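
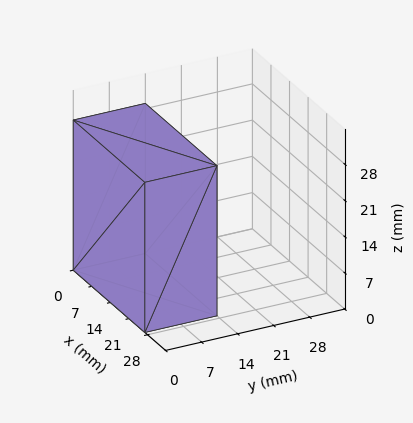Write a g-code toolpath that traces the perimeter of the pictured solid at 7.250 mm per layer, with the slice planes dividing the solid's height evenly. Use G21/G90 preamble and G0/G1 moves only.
Reading the render: the shape is a rectangular box, roughly 27 × 14 mm footprint and 29 mm tall (dimensions read to the nearest mm from the axis ticks). For the g-code, the solid's height is divided into equal slices at the stated Δz and each level perimeter traced with G1 moves after a G0 lift.

; perimeter-only toolpath
G21 ; units = mm
G90 ; absolute positioning
G28 ; home
; layer 1
G0 Z7.250
G0 X0.000 Y0.000
G1 X27.000 Y0.000
G1 X27.000 Y14.000
G1 X0.000 Y14.000
G1 X0.000 Y0.000
; layer 2
G0 Z14.500
G0 X0.000 Y0.000
G1 X27.000 Y0.000
G1 X27.000 Y14.000
G1 X0.000 Y14.000
G1 X0.000 Y0.000
; layer 3
G0 Z21.750
G0 X0.000 Y0.000
G1 X27.000 Y0.000
G1 X27.000 Y14.000
G1 X0.000 Y14.000
G1 X0.000 Y0.000
; layer 4
G0 Z29.000
G0 X0.000 Y0.000
G1 X27.000 Y0.000
G1 X27.000 Y14.000
G1 X0.000 Y14.000
G1 X0.000 Y0.000
M2 ; end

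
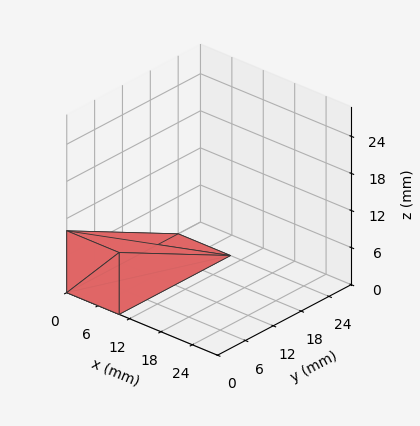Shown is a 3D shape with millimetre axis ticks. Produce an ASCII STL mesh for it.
Reading the render: the shape is a wedge (ramp): 10 × 24 mm base, rising to 10 mm along the y=0 edge and sloping linearly to z=0 at y=24 (dimensions read to the nearest mm from the axis ticks). For the STL, each face is triangulated and given an outward normal.

solid part
  facet normal 0.0000 0.0000 -1.0000
    outer loop
      vertex 10.000 24.000 0.000
      vertex 10.000 0.000 0.000
      vertex 0.000 0.000 0.000
    endloop
  endfacet
  facet normal 0.0000 0.0000 -1.0000
    outer loop
      vertex 0.000 24.000 0.000
      vertex 10.000 24.000 0.000
      vertex 0.000 0.000 0.000
    endloop
  endfacet
  facet normal 0.0000 -1.0000 0.0000
    outer loop
      vertex 0.000 0.000 0.000
      vertex 10.000 0.000 0.000
      vertex 10.000 0.000 10.000
    endloop
  endfacet
  facet normal 0.0000 -1.0000 0.0000
    outer loop
      vertex 0.000 0.000 0.000
      vertex 10.000 0.000 10.000
      vertex 0.000 0.000 10.000
    endloop
  endfacet
  facet normal 0.0000 0.3846 0.9231
    outer loop
      vertex 0.000 0.000 10.000
      vertex 10.000 0.000 10.000
      vertex 10.000 24.000 0.000
    endloop
  endfacet
  facet normal 0.0000 0.3846 0.9231
    outer loop
      vertex 0.000 0.000 10.000
      vertex 10.000 24.000 0.000
      vertex 0.000 24.000 0.000
    endloop
  endfacet
  facet normal -1.0000 0.0000 0.0000
    outer loop
      vertex 0.000 0.000 10.000
      vertex 0.000 24.000 0.000
      vertex 0.000 0.000 0.000
    endloop
  endfacet
  facet normal 1.0000 0.0000 0.0000
    outer loop
      vertex 10.000 0.000 0.000
      vertex 10.000 24.000 0.000
      vertex 10.000 0.000 10.000
    endloop
  endfacet
endsolid part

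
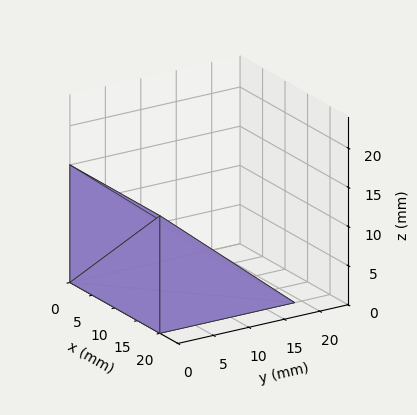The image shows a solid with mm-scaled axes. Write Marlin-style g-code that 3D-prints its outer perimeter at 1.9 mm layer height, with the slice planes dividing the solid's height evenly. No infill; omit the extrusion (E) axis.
Reading the render: the shape is a wedge (ramp): 20 × 19 mm base, rising to 15 mm along the y=0 edge and sloping linearly to z=0 at y=19 (dimensions read to the nearest mm from the axis ticks). For the g-code, the solid's height is divided into equal slices at the stated Δz and each level perimeter traced with G1 moves after a G0 lift.

; perimeter-only toolpath
G21 ; units = mm
G90 ; absolute positioning
G28 ; home
; layer 1
G0 Z1.9
G0 X0.0 Y0.0
G1 X20.0 Y0.0
G1 X20.0 Y16.6
G1 X0.0 Y16.6
G1 X0.0 Y0.0
; layer 2
G0 Z3.8
G0 X0.0 Y0.0
G1 X20.0 Y0.0
G1 X20.0 Y14.2
G1 X0.0 Y14.2
G1 X0.0 Y0.0
; layer 3
G0 Z5.6
G0 X0.0 Y0.0
G1 X20.0 Y0.0
G1 X20.0 Y11.9
G1 X0.0 Y11.9
G1 X0.0 Y0.0
; layer 4
G0 Z7.5
G0 X0.0 Y0.0
G1 X20.0 Y0.0
G1 X20.0 Y9.5
G1 X0.0 Y9.5
G1 X0.0 Y0.0
; layer 5
G0 Z9.4
G0 X0.0 Y0.0
G1 X20.0 Y0.0
G1 X20.0 Y7.1
G1 X0.0 Y7.1
G1 X0.0 Y0.0
; layer 6
G0 Z11.2
G0 X0.0 Y0.0
G1 X20.0 Y0.0
G1 X20.0 Y4.8
G1 X0.0 Y4.8
G1 X0.0 Y0.0
; layer 7
G0 Z13.1
G0 X0.0 Y0.0
G1 X20.0 Y0.0
G1 X20.0 Y2.4
G1 X0.0 Y2.4
G1 X0.0 Y0.0
M2 ; end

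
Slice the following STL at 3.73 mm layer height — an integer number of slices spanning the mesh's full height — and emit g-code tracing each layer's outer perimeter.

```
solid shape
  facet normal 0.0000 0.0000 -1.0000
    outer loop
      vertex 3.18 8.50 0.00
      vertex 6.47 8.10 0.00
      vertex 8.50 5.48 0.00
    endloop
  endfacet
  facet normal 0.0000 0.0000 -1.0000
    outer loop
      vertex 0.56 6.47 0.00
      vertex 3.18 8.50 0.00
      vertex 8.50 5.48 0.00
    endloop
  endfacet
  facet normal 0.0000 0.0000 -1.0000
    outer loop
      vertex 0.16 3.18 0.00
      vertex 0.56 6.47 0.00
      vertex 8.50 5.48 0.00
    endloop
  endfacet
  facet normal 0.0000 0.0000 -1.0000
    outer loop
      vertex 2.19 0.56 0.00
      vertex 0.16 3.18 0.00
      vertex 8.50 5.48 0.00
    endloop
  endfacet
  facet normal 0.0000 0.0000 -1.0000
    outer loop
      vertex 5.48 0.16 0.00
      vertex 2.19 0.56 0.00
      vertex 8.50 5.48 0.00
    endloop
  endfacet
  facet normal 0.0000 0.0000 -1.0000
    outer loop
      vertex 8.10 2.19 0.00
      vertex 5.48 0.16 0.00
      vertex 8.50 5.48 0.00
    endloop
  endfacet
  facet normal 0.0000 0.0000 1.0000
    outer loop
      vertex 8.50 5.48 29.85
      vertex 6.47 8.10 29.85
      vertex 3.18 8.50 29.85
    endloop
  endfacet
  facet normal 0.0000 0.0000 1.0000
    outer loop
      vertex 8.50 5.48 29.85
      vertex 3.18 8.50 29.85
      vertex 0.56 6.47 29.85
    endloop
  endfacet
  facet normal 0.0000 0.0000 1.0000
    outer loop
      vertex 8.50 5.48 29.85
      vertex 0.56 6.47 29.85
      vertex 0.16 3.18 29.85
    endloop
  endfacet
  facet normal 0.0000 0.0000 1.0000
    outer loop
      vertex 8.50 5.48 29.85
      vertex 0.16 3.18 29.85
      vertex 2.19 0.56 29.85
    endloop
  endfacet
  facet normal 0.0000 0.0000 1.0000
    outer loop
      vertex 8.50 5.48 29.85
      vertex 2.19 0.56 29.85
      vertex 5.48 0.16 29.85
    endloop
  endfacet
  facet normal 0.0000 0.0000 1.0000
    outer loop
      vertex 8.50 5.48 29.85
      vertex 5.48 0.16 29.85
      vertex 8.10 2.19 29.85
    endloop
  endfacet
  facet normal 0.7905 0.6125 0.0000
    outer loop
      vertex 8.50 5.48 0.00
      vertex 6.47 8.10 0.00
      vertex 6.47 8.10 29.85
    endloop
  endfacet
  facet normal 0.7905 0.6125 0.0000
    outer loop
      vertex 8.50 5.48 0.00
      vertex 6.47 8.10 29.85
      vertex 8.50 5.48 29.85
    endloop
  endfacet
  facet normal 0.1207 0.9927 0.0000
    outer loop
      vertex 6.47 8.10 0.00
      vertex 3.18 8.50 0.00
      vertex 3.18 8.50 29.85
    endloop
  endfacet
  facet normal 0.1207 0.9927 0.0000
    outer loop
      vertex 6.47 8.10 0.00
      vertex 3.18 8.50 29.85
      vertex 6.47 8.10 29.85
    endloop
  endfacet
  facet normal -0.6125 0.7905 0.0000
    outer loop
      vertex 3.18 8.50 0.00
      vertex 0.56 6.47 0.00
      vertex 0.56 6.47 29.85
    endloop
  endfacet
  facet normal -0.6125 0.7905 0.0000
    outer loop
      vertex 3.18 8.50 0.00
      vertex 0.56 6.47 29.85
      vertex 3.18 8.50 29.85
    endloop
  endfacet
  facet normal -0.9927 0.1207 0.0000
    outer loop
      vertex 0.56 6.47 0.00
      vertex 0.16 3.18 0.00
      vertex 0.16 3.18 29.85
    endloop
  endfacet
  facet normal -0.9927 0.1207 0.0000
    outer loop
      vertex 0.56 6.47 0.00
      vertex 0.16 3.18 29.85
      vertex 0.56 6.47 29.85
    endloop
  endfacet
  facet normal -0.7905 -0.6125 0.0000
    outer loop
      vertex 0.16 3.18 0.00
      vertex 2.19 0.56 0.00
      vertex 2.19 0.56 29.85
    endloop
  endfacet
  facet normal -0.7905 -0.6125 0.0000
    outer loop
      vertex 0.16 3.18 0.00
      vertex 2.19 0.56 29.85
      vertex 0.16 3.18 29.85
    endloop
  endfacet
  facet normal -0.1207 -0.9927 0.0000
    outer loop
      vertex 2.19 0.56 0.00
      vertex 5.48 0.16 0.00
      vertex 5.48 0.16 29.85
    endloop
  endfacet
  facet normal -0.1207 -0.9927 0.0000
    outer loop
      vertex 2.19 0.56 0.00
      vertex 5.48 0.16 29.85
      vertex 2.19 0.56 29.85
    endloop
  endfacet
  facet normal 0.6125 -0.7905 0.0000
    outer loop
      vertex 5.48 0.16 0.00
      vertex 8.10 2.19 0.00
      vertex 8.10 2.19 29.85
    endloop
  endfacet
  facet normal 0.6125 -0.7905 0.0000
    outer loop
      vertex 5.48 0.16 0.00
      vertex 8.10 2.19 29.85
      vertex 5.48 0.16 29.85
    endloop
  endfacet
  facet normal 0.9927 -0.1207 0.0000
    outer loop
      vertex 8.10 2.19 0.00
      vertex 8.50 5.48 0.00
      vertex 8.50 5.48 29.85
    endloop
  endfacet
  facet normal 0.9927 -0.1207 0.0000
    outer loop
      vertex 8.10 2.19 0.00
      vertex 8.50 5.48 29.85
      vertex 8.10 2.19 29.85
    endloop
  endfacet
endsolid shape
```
; perimeter-only toolpath
G21 ; units = mm
G90 ; absolute positioning
G28 ; home
; layer 1
G0 Z3.73
G0 X8.50 Y5.48
G1 X6.47 Y8.10
G1 X3.18 Y8.50
G1 X0.56 Y6.47
G1 X0.16 Y3.18
G1 X2.19 Y0.56
G1 X5.48 Y0.16
G1 X8.10 Y2.19
G1 X8.50 Y5.48
; layer 2
G0 Z7.46
G0 X8.50 Y5.48
G1 X6.47 Y8.10
G1 X3.18 Y8.50
G1 X0.56 Y6.47
G1 X0.16 Y3.18
G1 X2.19 Y0.56
G1 X5.48 Y0.16
G1 X8.10 Y2.19
G1 X8.50 Y5.48
; layer 3
G0 Z11.19
G0 X8.50 Y5.48
G1 X6.47 Y8.10
G1 X3.18 Y8.50
G1 X0.56 Y6.47
G1 X0.16 Y3.18
G1 X2.19 Y0.56
G1 X5.48 Y0.16
G1 X8.10 Y2.19
G1 X8.50 Y5.48
; layer 4
G0 Z14.93
G0 X8.50 Y5.48
G1 X6.47 Y8.10
G1 X3.18 Y8.50
G1 X0.56 Y6.47
G1 X0.16 Y3.18
G1 X2.19 Y0.56
G1 X5.48 Y0.16
G1 X8.10 Y2.19
G1 X8.50 Y5.48
; layer 5
G0 Z18.66
G0 X8.50 Y5.48
G1 X6.47 Y8.10
G1 X3.18 Y8.50
G1 X0.56 Y6.47
G1 X0.16 Y3.18
G1 X2.19 Y0.56
G1 X5.48 Y0.16
G1 X8.10 Y2.19
G1 X8.50 Y5.48
; layer 6
G0 Z22.39
G0 X8.50 Y5.48
G1 X6.47 Y8.10
G1 X3.18 Y8.50
G1 X0.56 Y6.47
G1 X0.16 Y3.18
G1 X2.19 Y0.56
G1 X5.48 Y0.16
G1 X8.10 Y2.19
G1 X8.50 Y5.48
; layer 7
G0 Z26.12
G0 X8.50 Y5.48
G1 X6.47 Y8.10
G1 X3.18 Y8.50
G1 X0.56 Y6.47
G1 X0.16 Y3.18
G1 X2.19 Y0.56
G1 X5.48 Y0.16
G1 X8.10 Y2.19
G1 X8.50 Y5.48
; layer 8
G0 Z29.85
G0 X8.50 Y5.48
G1 X6.47 Y8.10
G1 X3.18 Y8.50
G1 X0.56 Y6.47
G1 X0.16 Y3.18
G1 X2.19 Y0.56
G1 X5.48 Y0.16
G1 X8.10 Y2.19
G1 X8.50 Y5.48
M2 ; end

The solid is a regular 8-sided prism (a cylinder approximated with 8 flat sides), circumscribed radius ≈ 4.33 mm, height ≈ 29.9 mm. Slicing at Δz = 3.73 mm — 8 equal slices spanning the solid's height, so layer i sits at z = i·h/8 — gives 8 non-empty perimeters. Each is a 8-segment closed polygon; G0 lifts to the layer z and rapids to the start vertex, then G1 traces the edges.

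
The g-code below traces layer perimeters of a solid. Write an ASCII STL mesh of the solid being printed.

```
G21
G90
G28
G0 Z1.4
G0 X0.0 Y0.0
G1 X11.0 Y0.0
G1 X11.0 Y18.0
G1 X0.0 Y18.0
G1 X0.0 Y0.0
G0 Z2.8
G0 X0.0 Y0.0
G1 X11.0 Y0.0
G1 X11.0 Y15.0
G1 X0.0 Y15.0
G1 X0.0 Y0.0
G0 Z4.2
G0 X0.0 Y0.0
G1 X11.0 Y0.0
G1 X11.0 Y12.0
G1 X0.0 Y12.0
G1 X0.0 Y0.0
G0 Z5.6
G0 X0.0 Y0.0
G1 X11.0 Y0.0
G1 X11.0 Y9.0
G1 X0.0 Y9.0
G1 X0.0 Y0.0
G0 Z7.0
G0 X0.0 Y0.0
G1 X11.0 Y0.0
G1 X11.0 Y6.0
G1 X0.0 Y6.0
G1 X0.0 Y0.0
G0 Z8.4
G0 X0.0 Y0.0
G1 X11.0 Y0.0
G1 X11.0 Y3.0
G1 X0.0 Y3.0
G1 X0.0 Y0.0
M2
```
solid part
  facet normal 0.0000 0.0000 -1.0000
    outer loop
      vertex 11.0 21.0 0.0
      vertex 11.0 0.0 0.0
      vertex 0.0 0.0 0.0
    endloop
  endfacet
  facet normal 0.0000 0.0000 -1.0000
    outer loop
      vertex 0.0 21.0 0.0
      vertex 11.0 21.0 0.0
      vertex 0.0 0.0 0.0
    endloop
  endfacet
  facet normal 0.0000 -1.0000 0.0000
    outer loop
      vertex 0.0 0.0 0.0
      vertex 11.0 0.0 0.0
      vertex 11.0 0.0 9.8
    endloop
  endfacet
  facet normal 0.0000 -1.0000 0.0000
    outer loop
      vertex 0.0 0.0 0.0
      vertex 11.0 0.0 9.8
      vertex 0.0 0.0 9.8
    endloop
  endfacet
  facet normal 0.0000 0.4229 0.9062
    outer loop
      vertex 0.0 0.0 9.8
      vertex 11.0 0.0 9.8
      vertex 11.0 21.0 0.0
    endloop
  endfacet
  facet normal 0.0000 0.4229 0.9062
    outer loop
      vertex 0.0 0.0 9.8
      vertex 11.0 21.0 0.0
      vertex 0.0 21.0 0.0
    endloop
  endfacet
  facet normal -1.0000 0.0000 0.0000
    outer loop
      vertex 0.0 0.0 9.8
      vertex 0.0 21.0 0.0
      vertex 0.0 0.0 0.0
    endloop
  endfacet
  facet normal 1.0000 0.0000 0.0000
    outer loop
      vertex 11.0 0.0 0.0
      vertex 11.0 21.0 0.0
      vertex 11.0 0.0 9.8
    endloop
  endfacet
endsolid part

The G0 Z moves step by Δz≈1.4 mm. The G1 loops shrink linearly with z, so the solid tapers from its base footprint up to z≈9.8. Closing with a flat bottom cap and the tapered top and triangulating gives 8 facets — a wedge (ramp): 11 × 21 mm base, rising to 9.8 mm along the y=0 edge and sloping linearly to z=0 at y=21.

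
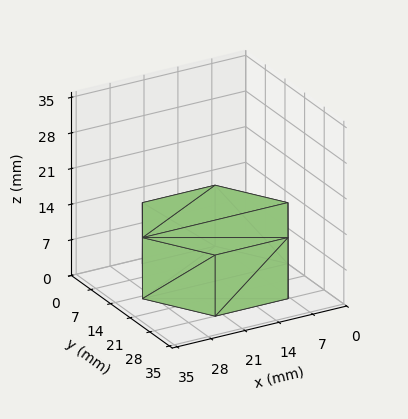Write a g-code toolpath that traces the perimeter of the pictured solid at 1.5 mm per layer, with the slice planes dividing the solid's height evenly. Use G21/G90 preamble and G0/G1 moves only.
Reading the render: the shape is a regular 6-sided prism (a cylinder approximated with 6 flat sides), circumscribed radius ≈ 15 mm, height ≈ 12 mm (dimensions read to the nearest mm from the axis ticks). For the g-code, the solid's height is divided into equal slices at the stated Δz and each level perimeter traced with G1 moves after a G0 lift.

; perimeter-only toolpath
G21 ; units = mm
G90 ; absolute positioning
G28 ; home
; layer 1
G0 Z1.5
G0 X30.0 Y15.0
G1 X22.5 Y28.0
G1 X7.5 Y28.0
G1 X0.0 Y15.0
G1 X7.5 Y2.0
G1 X22.5 Y2.0
G1 X30.0 Y15.0
; layer 2
G0 Z3.0
G0 X30.0 Y15.0
G1 X22.5 Y28.0
G1 X7.5 Y28.0
G1 X0.0 Y15.0
G1 X7.5 Y2.0
G1 X22.5 Y2.0
G1 X30.0 Y15.0
; layer 3
G0 Z4.5
G0 X30.0 Y15.0
G1 X22.5 Y28.0
G1 X7.5 Y28.0
G1 X0.0 Y15.0
G1 X7.5 Y2.0
G1 X22.5 Y2.0
G1 X30.0 Y15.0
; layer 4
G0 Z6.0
G0 X30.0 Y15.0
G1 X22.5 Y28.0
G1 X7.5 Y28.0
G1 X0.0 Y15.0
G1 X7.5 Y2.0
G1 X22.5 Y2.0
G1 X30.0 Y15.0
; layer 5
G0 Z7.5
G0 X30.0 Y15.0
G1 X22.5 Y28.0
G1 X7.5 Y28.0
G1 X0.0 Y15.0
G1 X7.5 Y2.0
G1 X22.5 Y2.0
G1 X30.0 Y15.0
; layer 6
G0 Z9.0
G0 X30.0 Y15.0
G1 X22.5 Y28.0
G1 X7.5 Y28.0
G1 X0.0 Y15.0
G1 X7.5 Y2.0
G1 X22.5 Y2.0
G1 X30.0 Y15.0
; layer 7
G0 Z10.5
G0 X30.0 Y15.0
G1 X22.5 Y28.0
G1 X7.5 Y28.0
G1 X0.0 Y15.0
G1 X7.5 Y2.0
G1 X22.5 Y2.0
G1 X30.0 Y15.0
; layer 8
G0 Z12.0
G0 X30.0 Y15.0
G1 X22.5 Y28.0
G1 X7.5 Y28.0
G1 X0.0 Y15.0
G1 X7.5 Y2.0
G1 X22.5 Y2.0
G1 X30.0 Y15.0
M2 ; end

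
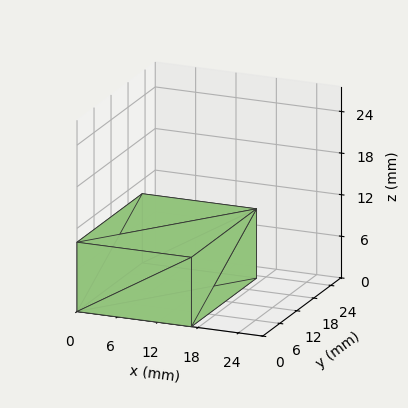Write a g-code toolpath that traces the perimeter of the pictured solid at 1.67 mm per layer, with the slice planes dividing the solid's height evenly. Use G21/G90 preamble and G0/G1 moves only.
Reading the render: the shape is a rectangular box, roughly 17 × 23 mm footprint and 10 mm tall (dimensions read to the nearest mm from the axis ticks). For the g-code, the solid's height is divided into equal slices at the stated Δz and each level perimeter traced with G1 moves after a G0 lift.

; perimeter-only toolpath
G21 ; units = mm
G90 ; absolute positioning
G28 ; home
; layer 1
G0 Z1.67
G0 X0.00 Y0.00
G1 X17.00 Y0.00
G1 X17.00 Y23.00
G1 X0.00 Y23.00
G1 X0.00 Y0.00
; layer 2
G0 Z3.33
G0 X0.00 Y0.00
G1 X17.00 Y0.00
G1 X17.00 Y23.00
G1 X0.00 Y23.00
G1 X0.00 Y0.00
; layer 3
G0 Z5.00
G0 X0.00 Y0.00
G1 X17.00 Y0.00
G1 X17.00 Y23.00
G1 X0.00 Y23.00
G1 X0.00 Y0.00
; layer 4
G0 Z6.67
G0 X0.00 Y0.00
G1 X17.00 Y0.00
G1 X17.00 Y23.00
G1 X0.00 Y23.00
G1 X0.00 Y0.00
; layer 5
G0 Z8.33
G0 X0.00 Y0.00
G1 X17.00 Y0.00
G1 X17.00 Y23.00
G1 X0.00 Y23.00
G1 X0.00 Y0.00
; layer 6
G0 Z10.00
G0 X0.00 Y0.00
G1 X17.00 Y0.00
G1 X17.00 Y23.00
G1 X0.00 Y23.00
G1 X0.00 Y0.00
M2 ; end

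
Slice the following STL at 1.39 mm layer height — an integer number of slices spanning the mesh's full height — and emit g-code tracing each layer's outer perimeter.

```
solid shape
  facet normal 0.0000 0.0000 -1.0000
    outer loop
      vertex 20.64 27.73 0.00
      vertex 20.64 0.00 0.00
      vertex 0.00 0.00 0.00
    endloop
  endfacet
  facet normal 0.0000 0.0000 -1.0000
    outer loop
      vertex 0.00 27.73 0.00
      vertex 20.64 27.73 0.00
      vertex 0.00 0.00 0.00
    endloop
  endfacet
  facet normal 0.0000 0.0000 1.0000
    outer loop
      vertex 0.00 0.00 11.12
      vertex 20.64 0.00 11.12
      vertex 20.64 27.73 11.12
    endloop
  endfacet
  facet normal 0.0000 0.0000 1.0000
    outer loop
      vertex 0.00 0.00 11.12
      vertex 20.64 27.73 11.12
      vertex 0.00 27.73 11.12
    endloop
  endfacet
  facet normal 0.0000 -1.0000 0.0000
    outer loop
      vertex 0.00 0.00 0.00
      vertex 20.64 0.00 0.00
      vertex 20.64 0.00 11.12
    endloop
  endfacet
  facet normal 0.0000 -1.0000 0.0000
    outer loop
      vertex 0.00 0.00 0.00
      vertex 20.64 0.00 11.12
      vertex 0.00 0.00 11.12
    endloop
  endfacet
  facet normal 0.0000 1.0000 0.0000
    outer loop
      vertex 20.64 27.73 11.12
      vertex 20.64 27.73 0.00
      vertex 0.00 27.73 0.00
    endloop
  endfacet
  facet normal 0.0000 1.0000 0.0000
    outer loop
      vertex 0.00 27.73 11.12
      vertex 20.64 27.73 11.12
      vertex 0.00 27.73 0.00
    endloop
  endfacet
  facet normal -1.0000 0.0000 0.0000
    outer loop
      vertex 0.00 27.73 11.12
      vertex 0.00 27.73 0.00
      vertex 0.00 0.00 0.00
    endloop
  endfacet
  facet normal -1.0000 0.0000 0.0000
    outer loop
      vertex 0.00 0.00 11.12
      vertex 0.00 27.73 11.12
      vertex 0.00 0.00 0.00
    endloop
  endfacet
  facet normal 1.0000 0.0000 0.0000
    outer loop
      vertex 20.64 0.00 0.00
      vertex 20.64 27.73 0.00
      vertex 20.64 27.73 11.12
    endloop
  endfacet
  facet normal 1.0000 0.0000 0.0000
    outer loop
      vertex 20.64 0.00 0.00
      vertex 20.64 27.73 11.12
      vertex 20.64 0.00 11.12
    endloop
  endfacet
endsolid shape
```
; perimeter-only toolpath
G21 ; units = mm
G90 ; absolute positioning
G28 ; home
; layer 1
G0 Z1.39
G0 X0.00 Y0.00
G1 X20.64 Y0.00
G1 X20.64 Y27.73
G1 X0.00 Y27.73
G1 X0.00 Y0.00
; layer 2
G0 Z2.78
G0 X0.00 Y0.00
G1 X20.64 Y0.00
G1 X20.64 Y27.73
G1 X0.00 Y27.73
G1 X0.00 Y0.00
; layer 3
G0 Z4.17
G0 X0.00 Y0.00
G1 X20.64 Y0.00
G1 X20.64 Y27.73
G1 X0.00 Y27.73
G1 X0.00 Y0.00
; layer 4
G0 Z5.56
G0 X0.00 Y0.00
G1 X20.64 Y0.00
G1 X20.64 Y27.73
G1 X0.00 Y27.73
G1 X0.00 Y0.00
; layer 5
G0 Z6.95
G0 X0.00 Y0.00
G1 X20.64 Y0.00
G1 X20.64 Y27.73
G1 X0.00 Y27.73
G1 X0.00 Y0.00
; layer 6
G0 Z8.34
G0 X0.00 Y0.00
G1 X20.64 Y0.00
G1 X20.64 Y27.73
G1 X0.00 Y27.73
G1 X0.00 Y0.00
; layer 7
G0 Z9.73
G0 X0.00 Y0.00
G1 X20.64 Y0.00
G1 X20.64 Y27.73
G1 X0.00 Y27.73
G1 X0.00 Y0.00
; layer 8
G0 Z11.12
G0 X0.00 Y0.00
G1 X20.64 Y0.00
G1 X20.64 Y27.73
G1 X0.00 Y27.73
G1 X0.00 Y0.00
M2 ; end

The solid is a rectangular box, roughly 20.6 × 27.7 mm footprint and 11.1 mm tall. Slicing at Δz = 1.39 mm — 8 equal slices spanning the solid's height, so layer i sits at z = i·h/8 — gives 8 non-empty perimeters. Each is a 4-segment closed polygon; G0 lifts to the layer z and rapids to the start vertex, then G1 traces the edges.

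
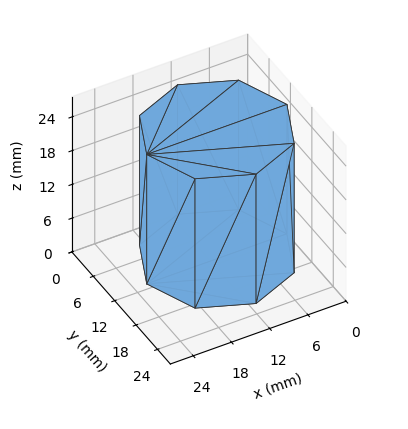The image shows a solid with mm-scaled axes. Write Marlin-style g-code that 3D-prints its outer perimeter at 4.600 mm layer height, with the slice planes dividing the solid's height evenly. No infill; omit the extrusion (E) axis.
Reading the render: the shape is a regular 8-sided prism (a cylinder approximated with 8 flat sides), circumscribed radius ≈ 11 mm, height ≈ 23 mm (dimensions read to the nearest mm from the axis ticks). For the g-code, the solid's height is divided into equal slices at the stated Δz and each level perimeter traced with G1 moves after a G0 lift.

; perimeter-only toolpath
G21 ; units = mm
G90 ; absolute positioning
G28 ; home
; layer 1
G0 Z4.600
G0 X22.000 Y11.000
G1 X18.778 Y18.778
G1 X11.000 Y22.000
G1 X3.222 Y18.778
G1 X0.000 Y11.000
G1 X3.222 Y3.222
G1 X11.000 Y0.000
G1 X18.778 Y3.222
G1 X22.000 Y11.000
; layer 2
G0 Z9.200
G0 X22.000 Y11.000
G1 X18.778 Y18.778
G1 X11.000 Y22.000
G1 X3.222 Y18.778
G1 X0.000 Y11.000
G1 X3.222 Y3.222
G1 X11.000 Y0.000
G1 X18.778 Y3.222
G1 X22.000 Y11.000
; layer 3
G0 Z13.800
G0 X22.000 Y11.000
G1 X18.778 Y18.778
G1 X11.000 Y22.000
G1 X3.222 Y18.778
G1 X0.000 Y11.000
G1 X3.222 Y3.222
G1 X11.000 Y0.000
G1 X18.778 Y3.222
G1 X22.000 Y11.000
; layer 4
G0 Z18.400
G0 X22.000 Y11.000
G1 X18.778 Y18.778
G1 X11.000 Y22.000
G1 X3.222 Y18.778
G1 X0.000 Y11.000
G1 X3.222 Y3.222
G1 X11.000 Y0.000
G1 X18.778 Y3.222
G1 X22.000 Y11.000
; layer 5
G0 Z23.000
G0 X22.000 Y11.000
G1 X18.778 Y18.778
G1 X11.000 Y22.000
G1 X3.222 Y18.778
G1 X0.000 Y11.000
G1 X3.222 Y3.222
G1 X11.000 Y0.000
G1 X18.778 Y3.222
G1 X22.000 Y11.000
M2 ; end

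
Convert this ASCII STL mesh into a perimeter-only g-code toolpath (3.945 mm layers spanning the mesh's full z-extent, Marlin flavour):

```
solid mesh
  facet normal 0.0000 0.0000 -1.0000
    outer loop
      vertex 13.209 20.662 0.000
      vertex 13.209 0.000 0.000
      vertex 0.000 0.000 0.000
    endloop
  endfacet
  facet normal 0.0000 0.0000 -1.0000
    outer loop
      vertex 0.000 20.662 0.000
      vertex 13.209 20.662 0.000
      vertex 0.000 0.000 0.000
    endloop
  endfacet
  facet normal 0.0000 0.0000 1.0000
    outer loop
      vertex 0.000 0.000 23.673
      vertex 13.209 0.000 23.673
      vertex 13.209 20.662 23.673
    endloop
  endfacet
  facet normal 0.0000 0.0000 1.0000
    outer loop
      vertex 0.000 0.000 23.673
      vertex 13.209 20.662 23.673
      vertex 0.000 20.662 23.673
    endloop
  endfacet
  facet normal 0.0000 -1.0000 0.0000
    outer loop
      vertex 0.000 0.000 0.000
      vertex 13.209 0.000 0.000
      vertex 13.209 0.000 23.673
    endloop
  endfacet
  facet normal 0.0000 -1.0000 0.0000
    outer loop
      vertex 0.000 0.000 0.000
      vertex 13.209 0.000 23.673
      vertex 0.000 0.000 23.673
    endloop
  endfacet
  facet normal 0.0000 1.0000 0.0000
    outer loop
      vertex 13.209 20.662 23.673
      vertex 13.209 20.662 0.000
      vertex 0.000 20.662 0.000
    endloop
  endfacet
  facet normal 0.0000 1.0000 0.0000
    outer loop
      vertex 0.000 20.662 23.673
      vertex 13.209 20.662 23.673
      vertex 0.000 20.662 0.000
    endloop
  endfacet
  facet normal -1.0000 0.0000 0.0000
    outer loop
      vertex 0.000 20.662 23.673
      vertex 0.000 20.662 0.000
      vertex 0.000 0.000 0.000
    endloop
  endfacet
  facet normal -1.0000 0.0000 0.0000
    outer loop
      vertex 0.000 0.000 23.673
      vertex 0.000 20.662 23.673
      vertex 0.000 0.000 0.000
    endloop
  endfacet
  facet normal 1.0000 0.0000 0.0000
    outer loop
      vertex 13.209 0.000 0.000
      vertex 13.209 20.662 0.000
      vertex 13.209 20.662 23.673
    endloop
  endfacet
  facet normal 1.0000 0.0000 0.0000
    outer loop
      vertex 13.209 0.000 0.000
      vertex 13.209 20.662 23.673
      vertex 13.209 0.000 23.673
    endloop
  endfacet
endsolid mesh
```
; perimeter-only toolpath
G21 ; units = mm
G90 ; absolute positioning
G28 ; home
; layer 1
G0 Z3.945
G0 X0.000 Y0.000
G1 X13.209 Y0.000
G1 X13.209 Y20.662
G1 X0.000 Y20.662
G1 X0.000 Y0.000
; layer 2
G0 Z7.891
G0 X0.000 Y0.000
G1 X13.209 Y0.000
G1 X13.209 Y20.662
G1 X0.000 Y20.662
G1 X0.000 Y0.000
; layer 3
G0 Z11.836
G0 X0.000 Y0.000
G1 X13.209 Y0.000
G1 X13.209 Y20.662
G1 X0.000 Y20.662
G1 X0.000 Y0.000
; layer 4
G0 Z15.782
G0 X0.000 Y0.000
G1 X13.209 Y0.000
G1 X13.209 Y20.662
G1 X0.000 Y20.662
G1 X0.000 Y0.000
; layer 5
G0 Z19.727
G0 X0.000 Y0.000
G1 X13.209 Y0.000
G1 X13.209 Y20.662
G1 X0.000 Y20.662
G1 X0.000 Y0.000
; layer 6
G0 Z23.673
G0 X0.000 Y0.000
G1 X13.209 Y0.000
G1 X13.209 Y20.662
G1 X0.000 Y20.662
G1 X0.000 Y0.000
M2 ; end

The solid is a rectangular box, roughly 13.2 × 20.7 mm footprint and 23.7 mm tall. Slicing at Δz = 3.945 mm — 6 equal slices spanning the solid's height, so layer i sits at z = i·h/6 — gives 6 non-empty perimeters. Each is a 4-segment closed polygon; G0 lifts to the layer z and rapids to the start vertex, then G1 traces the edges.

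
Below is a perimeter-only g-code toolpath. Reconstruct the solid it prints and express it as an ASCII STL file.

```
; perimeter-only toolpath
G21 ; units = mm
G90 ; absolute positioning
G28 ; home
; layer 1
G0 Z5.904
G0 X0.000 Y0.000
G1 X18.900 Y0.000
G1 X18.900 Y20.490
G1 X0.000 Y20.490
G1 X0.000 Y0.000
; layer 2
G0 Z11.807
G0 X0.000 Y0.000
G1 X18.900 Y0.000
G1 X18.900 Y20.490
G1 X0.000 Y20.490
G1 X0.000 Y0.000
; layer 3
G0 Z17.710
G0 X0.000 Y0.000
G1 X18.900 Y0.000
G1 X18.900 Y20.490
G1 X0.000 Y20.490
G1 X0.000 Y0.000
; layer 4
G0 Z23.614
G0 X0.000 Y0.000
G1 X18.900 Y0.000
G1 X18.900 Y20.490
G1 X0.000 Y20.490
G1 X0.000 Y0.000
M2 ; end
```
solid part
  facet normal 0.0000 0.0000 -1.0000
    outer loop
      vertex 18.900 20.490 0.000
      vertex 18.900 0.000 0.000
      vertex 0.000 0.000 0.000
    endloop
  endfacet
  facet normal 0.0000 0.0000 -1.0000
    outer loop
      vertex 0.000 20.490 0.000
      vertex 18.900 20.490 0.000
      vertex 0.000 0.000 0.000
    endloop
  endfacet
  facet normal 0.0000 0.0000 1.0000
    outer loop
      vertex 0.000 0.000 23.614
      vertex 18.900 0.000 23.614
      vertex 18.900 20.490 23.614
    endloop
  endfacet
  facet normal 0.0000 0.0000 1.0000
    outer loop
      vertex 0.000 0.000 23.614
      vertex 18.900 20.490 23.614
      vertex 0.000 20.490 23.614
    endloop
  endfacet
  facet normal 0.0000 -1.0000 0.0000
    outer loop
      vertex 0.000 0.000 0.000
      vertex 18.900 0.000 0.000
      vertex 18.900 0.000 23.614
    endloop
  endfacet
  facet normal 0.0000 -1.0000 0.0000
    outer loop
      vertex 0.000 0.000 0.000
      vertex 18.900 0.000 23.614
      vertex 0.000 0.000 23.614
    endloop
  endfacet
  facet normal 0.0000 1.0000 0.0000
    outer loop
      vertex 18.900 20.490 23.614
      vertex 18.900 20.490 0.000
      vertex 0.000 20.490 0.000
    endloop
  endfacet
  facet normal 0.0000 1.0000 0.0000
    outer loop
      vertex 0.000 20.490 23.614
      vertex 18.900 20.490 23.614
      vertex 0.000 20.490 0.000
    endloop
  endfacet
  facet normal -1.0000 0.0000 0.0000
    outer loop
      vertex 0.000 20.490 23.614
      vertex 0.000 20.490 0.000
      vertex 0.000 0.000 0.000
    endloop
  endfacet
  facet normal -1.0000 0.0000 0.0000
    outer loop
      vertex 0.000 0.000 23.614
      vertex 0.000 20.490 23.614
      vertex 0.000 0.000 0.000
    endloop
  endfacet
  facet normal 1.0000 0.0000 0.0000
    outer loop
      vertex 18.900 0.000 0.000
      vertex 18.900 20.490 0.000
      vertex 18.900 20.490 23.614
    endloop
  endfacet
  facet normal 1.0000 0.0000 0.0000
    outer loop
      vertex 18.900 0.000 0.000
      vertex 18.900 20.490 23.614
      vertex 18.900 0.000 23.614
    endloop
  endfacet
endsolid part

The G0 Z moves step by Δz≈5.904 mm. Every layer's G1 loop is the same polygon, so the solid is a straight extrusion of it from z=0 to z≈23.6. Closing with flat bottom and top caps and triangulating gives 12 facets — a rectangular box, roughly 18.9 × 20.5 mm footprint and 23.6 mm tall.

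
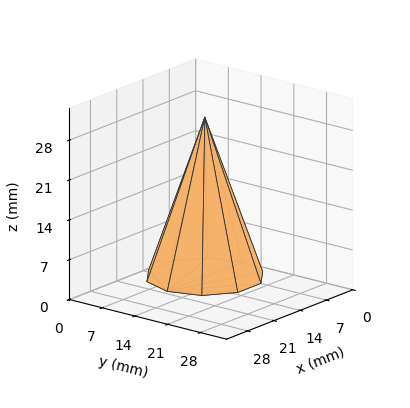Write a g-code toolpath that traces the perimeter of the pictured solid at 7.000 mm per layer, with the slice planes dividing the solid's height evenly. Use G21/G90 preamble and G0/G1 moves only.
Reading the render: the shape is a regular 10-sided pyramid, base circumscribed radius ≈ 10 mm, apex at z ≈ 28 mm (dimensions read to the nearest mm from the axis ticks). For the g-code, the solid's height is divided into equal slices at the stated Δz and each level perimeter traced with G1 moves after a G0 lift.

; perimeter-only toolpath
G21 ; units = mm
G90 ; absolute positioning
G28 ; home
; layer 1
G0 Z7.000
G0 X17.500 Y10.000
G1 X16.067 Y14.409
G1 X12.317 Y17.133
G1 X7.683 Y17.133
G1 X3.933 Y14.409
G1 X2.500 Y10.000
G1 X3.933 Y5.591
G1 X7.683 Y2.867
G1 X12.317 Y2.867
G1 X16.067 Y5.591
G1 X17.500 Y10.000
; layer 2
G0 Z14.000
G0 X15.000 Y10.000
G1 X14.045 Y12.939
G1 X11.545 Y14.755
G1 X8.455 Y14.755
G1 X5.955 Y12.939
G1 X5.000 Y10.000
G1 X5.955 Y7.061
G1 X8.455 Y5.245
G1 X11.545 Y5.245
G1 X14.045 Y7.061
G1 X15.000 Y10.000
; layer 3
G0 Z21.000
G0 X12.500 Y10.000
G1 X12.023 Y11.470
G1 X10.773 Y12.378
G1 X9.227 Y12.378
G1 X7.978 Y11.470
G1 X7.500 Y10.000
G1 X7.978 Y8.530
G1 X9.227 Y7.622
G1 X10.773 Y7.622
G1 X12.023 Y8.530
G1 X12.500 Y10.000
M2 ; end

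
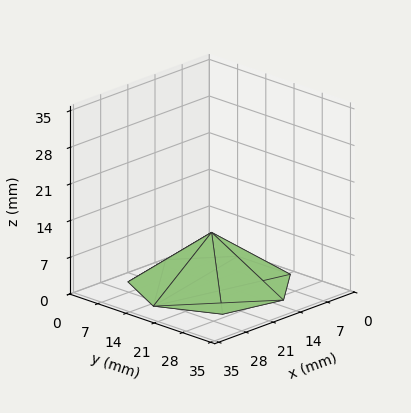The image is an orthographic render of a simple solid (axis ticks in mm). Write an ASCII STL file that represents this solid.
Reading the render: the shape is a regular 7-sided pyramid, base circumscribed radius ≈ 15 mm, apex at z ≈ 10 mm (dimensions read to the nearest mm from the axis ticks). For the STL, each face is triangulated and given an outward normal.

solid part
  facet normal 0.0000 0.0000 -1.0000
    outer loop
      vertex 11.66 29.62 0.00
      vertex 24.35 26.73 0.00
      vertex 30.00 15.00 0.00
    endloop
  endfacet
  facet normal 0.0000 0.0000 -1.0000
    outer loop
      vertex 1.49 21.51 0.00
      vertex 11.66 29.62 0.00
      vertex 30.00 15.00 0.00
    endloop
  endfacet
  facet normal 0.0000 0.0000 -1.0000
    outer loop
      vertex 1.49 8.49 0.00
      vertex 1.49 21.51 0.00
      vertex 30.00 15.00 0.00
    endloop
  endfacet
  facet normal 0.0000 0.0000 -1.0000
    outer loop
      vertex 11.66 0.38 0.00
      vertex 1.49 8.49 0.00
      vertex 30.00 15.00 0.00
    endloop
  endfacet
  facet normal 0.0000 0.0000 -1.0000
    outer loop
      vertex 24.35 3.27 0.00
      vertex 11.66 0.38 0.00
      vertex 30.00 15.00 0.00
    endloop
  endfacet
  facet normal 0.5359 0.2581 0.8039
    outer loop
      vertex 30.00 15.00 0.00
      vertex 24.35 26.73 0.00
      vertex 15.00 15.00 10.00
    endloop
  endfacet
  facet normal 0.1321 0.5800 0.8038
    outer loop
      vertex 24.35 26.73 0.00
      vertex 11.66 29.62 0.00
      vertex 15.00 15.00 10.00
    endloop
  endfacet
  facet normal -0.3709 0.4651 0.8038
    outer loop
      vertex 11.66 29.62 0.00
      vertex 1.49 21.51 0.00
      vertex 15.00 15.00 10.00
    endloop
  endfacet
  facet normal -0.5949 0.0000 0.8038
    outer loop
      vertex 1.49 21.51 0.00
      vertex 1.49 8.49 0.00
      vertex 15.00 15.00 10.00
    endloop
  endfacet
  facet normal -0.3709 -0.4651 0.8038
    outer loop
      vertex 1.49 8.49 0.00
      vertex 11.66 0.38 0.00
      vertex 15.00 15.00 10.00
    endloop
  endfacet
  facet normal 0.1321 -0.5800 0.8038
    outer loop
      vertex 11.66 0.38 0.00
      vertex 24.35 3.27 0.00
      vertex 15.00 15.00 10.00
    endloop
  endfacet
  facet normal 0.5359 -0.2581 0.8039
    outer loop
      vertex 24.35 3.27 0.00
      vertex 30.00 15.00 0.00
      vertex 15.00 15.00 10.00
    endloop
  endfacet
endsolid part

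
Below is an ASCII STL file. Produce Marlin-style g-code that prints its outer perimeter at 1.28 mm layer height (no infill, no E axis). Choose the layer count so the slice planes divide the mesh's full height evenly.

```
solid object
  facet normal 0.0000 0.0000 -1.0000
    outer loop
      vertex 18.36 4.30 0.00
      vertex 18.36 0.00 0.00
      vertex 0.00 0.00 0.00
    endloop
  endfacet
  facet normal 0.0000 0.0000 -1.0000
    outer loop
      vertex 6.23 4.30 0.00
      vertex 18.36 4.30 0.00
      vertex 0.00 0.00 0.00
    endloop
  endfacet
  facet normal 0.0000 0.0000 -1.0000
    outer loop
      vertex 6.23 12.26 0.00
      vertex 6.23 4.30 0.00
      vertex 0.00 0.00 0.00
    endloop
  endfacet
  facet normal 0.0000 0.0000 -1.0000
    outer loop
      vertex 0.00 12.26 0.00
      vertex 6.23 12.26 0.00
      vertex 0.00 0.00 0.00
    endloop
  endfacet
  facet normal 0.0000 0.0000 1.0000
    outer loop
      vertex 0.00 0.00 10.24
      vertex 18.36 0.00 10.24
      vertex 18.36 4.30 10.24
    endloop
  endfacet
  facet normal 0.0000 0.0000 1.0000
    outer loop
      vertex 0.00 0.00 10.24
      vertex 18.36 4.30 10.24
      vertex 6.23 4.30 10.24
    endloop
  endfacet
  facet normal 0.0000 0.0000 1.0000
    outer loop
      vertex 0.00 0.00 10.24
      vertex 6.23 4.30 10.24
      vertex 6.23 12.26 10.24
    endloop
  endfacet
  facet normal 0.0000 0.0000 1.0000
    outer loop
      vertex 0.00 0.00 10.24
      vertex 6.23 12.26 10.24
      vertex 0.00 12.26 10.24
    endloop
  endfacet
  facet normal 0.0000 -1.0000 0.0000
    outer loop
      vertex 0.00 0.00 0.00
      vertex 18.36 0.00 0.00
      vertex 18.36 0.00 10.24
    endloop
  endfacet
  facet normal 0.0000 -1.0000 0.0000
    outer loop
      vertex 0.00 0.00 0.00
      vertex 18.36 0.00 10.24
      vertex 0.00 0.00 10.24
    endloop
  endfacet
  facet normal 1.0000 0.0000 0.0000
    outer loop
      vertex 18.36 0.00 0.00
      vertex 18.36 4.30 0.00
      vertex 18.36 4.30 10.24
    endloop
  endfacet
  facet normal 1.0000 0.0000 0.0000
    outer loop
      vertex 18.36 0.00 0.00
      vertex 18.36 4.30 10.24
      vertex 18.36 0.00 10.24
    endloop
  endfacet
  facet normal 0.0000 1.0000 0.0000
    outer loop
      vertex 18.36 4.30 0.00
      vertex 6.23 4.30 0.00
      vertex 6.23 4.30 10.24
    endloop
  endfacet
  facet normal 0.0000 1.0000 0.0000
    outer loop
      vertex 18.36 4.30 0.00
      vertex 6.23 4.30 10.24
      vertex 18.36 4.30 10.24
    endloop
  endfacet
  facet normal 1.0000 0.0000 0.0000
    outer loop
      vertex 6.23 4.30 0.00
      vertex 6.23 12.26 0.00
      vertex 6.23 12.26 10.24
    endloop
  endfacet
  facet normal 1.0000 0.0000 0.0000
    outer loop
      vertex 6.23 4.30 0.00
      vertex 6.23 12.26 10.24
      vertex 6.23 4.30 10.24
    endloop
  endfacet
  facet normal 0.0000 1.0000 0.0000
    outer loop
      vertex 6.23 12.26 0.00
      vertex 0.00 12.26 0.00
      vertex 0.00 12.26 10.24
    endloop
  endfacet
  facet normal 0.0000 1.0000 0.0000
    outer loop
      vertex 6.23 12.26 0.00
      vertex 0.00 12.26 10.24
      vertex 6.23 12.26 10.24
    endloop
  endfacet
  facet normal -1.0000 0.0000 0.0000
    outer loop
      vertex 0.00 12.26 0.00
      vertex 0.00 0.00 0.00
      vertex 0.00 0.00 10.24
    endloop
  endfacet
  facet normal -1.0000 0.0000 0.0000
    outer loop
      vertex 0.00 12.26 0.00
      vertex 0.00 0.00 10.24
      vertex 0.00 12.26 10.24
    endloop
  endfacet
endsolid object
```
; perimeter-only toolpath
G21 ; units = mm
G90 ; absolute positioning
G28 ; home
; layer 1
G0 Z1.28
G0 X0.00 Y0.00
G1 X18.36 Y0.00
G1 X18.36 Y4.30
G1 X6.23 Y4.30
G1 X6.23 Y12.26
G1 X0.00 Y12.26
G1 X0.00 Y0.00
; layer 2
G0 Z2.56
G0 X0.00 Y0.00
G1 X18.36 Y0.00
G1 X18.36 Y4.30
G1 X6.23 Y4.30
G1 X6.23 Y12.26
G1 X0.00 Y12.26
G1 X0.00 Y0.00
; layer 3
G0 Z3.84
G0 X0.00 Y0.00
G1 X18.36 Y0.00
G1 X18.36 Y4.30
G1 X6.23 Y4.30
G1 X6.23 Y12.26
G1 X0.00 Y12.26
G1 X0.00 Y0.00
; layer 4
G0 Z5.12
G0 X0.00 Y0.00
G1 X18.36 Y0.00
G1 X18.36 Y4.30
G1 X6.23 Y4.30
G1 X6.23 Y12.26
G1 X0.00 Y12.26
G1 X0.00 Y0.00
; layer 5
G0 Z6.40
G0 X0.00 Y0.00
G1 X18.36 Y0.00
G1 X18.36 Y4.30
G1 X6.23 Y4.30
G1 X6.23 Y12.26
G1 X0.00 Y12.26
G1 X0.00 Y0.00
; layer 6
G0 Z7.68
G0 X0.00 Y0.00
G1 X18.36 Y0.00
G1 X18.36 Y4.30
G1 X6.23 Y4.30
G1 X6.23 Y12.26
G1 X0.00 Y12.26
G1 X0.00 Y0.00
; layer 7
G0 Z8.96
G0 X0.00 Y0.00
G1 X18.36 Y0.00
G1 X18.36 Y4.30
G1 X6.23 Y4.30
G1 X6.23 Y12.26
G1 X0.00 Y12.26
G1 X0.00 Y0.00
; layer 8
G0 Z10.24
G0 X0.00 Y0.00
G1 X18.36 Y0.00
G1 X18.36 Y4.30
G1 X6.23 Y4.30
G1 X6.23 Y12.26
G1 X0.00 Y12.26
G1 X0.00 Y0.00
M2 ; end

The solid is an L-shaped prism: outer 18.4 × 12.3 mm, arm thicknesses ≈ 4.3 mm (horizontal) and 6.23 mm (vertical), extruded 10.2 mm in z. Slicing at Δz = 1.28 mm — 8 equal slices spanning the solid's height, so layer i sits at z = i·h/8 — gives 8 non-empty perimeters. Each is a 6-segment closed polygon; G0 lifts to the layer z and rapids to the start vertex, then G1 traces the edges.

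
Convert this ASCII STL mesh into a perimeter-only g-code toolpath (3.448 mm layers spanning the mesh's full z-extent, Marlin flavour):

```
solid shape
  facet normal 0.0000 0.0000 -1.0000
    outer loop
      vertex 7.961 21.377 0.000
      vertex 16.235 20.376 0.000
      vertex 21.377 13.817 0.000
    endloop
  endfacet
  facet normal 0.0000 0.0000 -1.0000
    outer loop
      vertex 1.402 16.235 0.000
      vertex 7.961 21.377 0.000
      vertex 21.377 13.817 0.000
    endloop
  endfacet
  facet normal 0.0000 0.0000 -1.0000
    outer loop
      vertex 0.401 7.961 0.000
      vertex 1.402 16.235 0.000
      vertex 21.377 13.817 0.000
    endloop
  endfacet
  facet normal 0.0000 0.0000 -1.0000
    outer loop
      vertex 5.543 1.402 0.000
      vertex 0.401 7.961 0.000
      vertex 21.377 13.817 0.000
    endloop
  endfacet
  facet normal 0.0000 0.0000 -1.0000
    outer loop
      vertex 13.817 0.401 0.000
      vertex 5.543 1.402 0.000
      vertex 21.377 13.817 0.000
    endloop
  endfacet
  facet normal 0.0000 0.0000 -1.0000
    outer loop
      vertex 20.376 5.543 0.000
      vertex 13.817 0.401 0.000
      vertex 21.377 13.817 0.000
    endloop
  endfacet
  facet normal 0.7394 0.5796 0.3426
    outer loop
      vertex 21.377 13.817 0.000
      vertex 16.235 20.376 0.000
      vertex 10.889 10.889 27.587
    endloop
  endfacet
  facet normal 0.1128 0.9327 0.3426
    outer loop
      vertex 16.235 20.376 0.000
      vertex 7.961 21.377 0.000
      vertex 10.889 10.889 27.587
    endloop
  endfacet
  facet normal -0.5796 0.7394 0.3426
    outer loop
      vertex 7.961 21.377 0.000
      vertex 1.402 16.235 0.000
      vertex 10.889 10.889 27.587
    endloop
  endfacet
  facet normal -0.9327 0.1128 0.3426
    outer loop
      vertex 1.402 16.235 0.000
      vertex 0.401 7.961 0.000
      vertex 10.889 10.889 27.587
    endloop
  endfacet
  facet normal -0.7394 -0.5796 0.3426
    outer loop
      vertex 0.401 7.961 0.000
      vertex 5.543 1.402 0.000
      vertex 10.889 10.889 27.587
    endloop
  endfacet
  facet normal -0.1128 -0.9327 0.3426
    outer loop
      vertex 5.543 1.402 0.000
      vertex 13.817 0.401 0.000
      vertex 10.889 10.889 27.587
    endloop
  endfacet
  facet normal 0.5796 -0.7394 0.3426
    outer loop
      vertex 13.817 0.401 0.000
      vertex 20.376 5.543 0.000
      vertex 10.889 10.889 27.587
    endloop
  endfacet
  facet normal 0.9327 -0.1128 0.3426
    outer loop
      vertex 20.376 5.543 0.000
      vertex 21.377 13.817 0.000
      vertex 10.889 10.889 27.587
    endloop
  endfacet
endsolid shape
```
; perimeter-only toolpath
G21 ; units = mm
G90 ; absolute positioning
G28 ; home
; layer 1
G0 Z3.448
G0 X20.066 Y13.451
G1 X15.567 Y19.190
G1 X8.327 Y20.066
G1 X2.588 Y15.567
G1 X1.712 Y8.327
G1 X6.211 Y2.588
G1 X13.451 Y1.712
G1 X19.190 Y6.211
G1 X20.066 Y13.451
; layer 2
G0 Z6.897
G0 X18.755 Y13.085
G1 X14.898 Y18.004
G1 X8.693 Y18.755
G1 X3.774 Y14.898
G1 X3.023 Y8.693
G1 X6.880 Y3.774
G1 X13.085 Y3.023
G1 X18.004 Y6.880
G1 X18.755 Y13.085
; layer 3
G0 Z10.345
G0 X17.444 Y12.719
G1 X14.230 Y16.818
G1 X9.059 Y17.444
G1 X4.960 Y14.230
G1 X4.334 Y9.059
G1 X7.548 Y4.960
G1 X12.719 Y4.334
G1 X16.818 Y7.548
G1 X17.444 Y12.719
; layer 4
G0 Z13.793
G0 X16.133 Y12.353
G1 X13.562 Y15.633
G1 X9.425 Y16.133
G1 X6.145 Y13.562
G1 X5.645 Y9.425
G1 X8.216 Y6.145
G1 X12.353 Y5.645
G1 X15.633 Y8.216
G1 X16.133 Y12.353
; layer 5
G0 Z17.242
G0 X14.822 Y11.987
G1 X12.894 Y14.447
G1 X9.791 Y14.822
G1 X7.331 Y12.894
G1 X6.956 Y9.791
G1 X8.884 Y7.331
G1 X11.987 Y6.956
G1 X14.447 Y8.884
G1 X14.822 Y11.987
; layer 6
G0 Z20.690
G0 X13.511 Y11.621
G1 X12.226 Y13.261
G1 X10.157 Y13.511
G1 X8.517 Y12.226
G1 X8.267 Y10.157
G1 X9.553 Y8.517
G1 X11.621 Y8.267
G1 X13.261 Y9.553
G1 X13.511 Y11.621
; layer 7
G0 Z24.139
G0 X12.200 Y11.255
G1 X11.557 Y12.075
G1 X10.523 Y12.200
G1 X9.703 Y11.557
G1 X9.578 Y10.523
G1 X10.221 Y9.703
G1 X11.255 Y9.578
G1 X12.075 Y10.221
G1 X12.200 Y11.255
M2 ; end

The solid is a regular 8-sided pyramid, base circumscribed radius ≈ 10.9 mm, apex at z ≈ 27.6 mm. Slicing at Δz = 3.448 mm — 8 equal slices spanning the solid's height, so layer i sits at z = i·h/8 — gives 7 non-empty perimeters. Each is a 8-segment closed polygon; G0 lifts to the layer z and rapids to the start vertex, then G1 traces the edges. The cross-section shrinks linearly with z (the slice at the apex is degenerate and omitted).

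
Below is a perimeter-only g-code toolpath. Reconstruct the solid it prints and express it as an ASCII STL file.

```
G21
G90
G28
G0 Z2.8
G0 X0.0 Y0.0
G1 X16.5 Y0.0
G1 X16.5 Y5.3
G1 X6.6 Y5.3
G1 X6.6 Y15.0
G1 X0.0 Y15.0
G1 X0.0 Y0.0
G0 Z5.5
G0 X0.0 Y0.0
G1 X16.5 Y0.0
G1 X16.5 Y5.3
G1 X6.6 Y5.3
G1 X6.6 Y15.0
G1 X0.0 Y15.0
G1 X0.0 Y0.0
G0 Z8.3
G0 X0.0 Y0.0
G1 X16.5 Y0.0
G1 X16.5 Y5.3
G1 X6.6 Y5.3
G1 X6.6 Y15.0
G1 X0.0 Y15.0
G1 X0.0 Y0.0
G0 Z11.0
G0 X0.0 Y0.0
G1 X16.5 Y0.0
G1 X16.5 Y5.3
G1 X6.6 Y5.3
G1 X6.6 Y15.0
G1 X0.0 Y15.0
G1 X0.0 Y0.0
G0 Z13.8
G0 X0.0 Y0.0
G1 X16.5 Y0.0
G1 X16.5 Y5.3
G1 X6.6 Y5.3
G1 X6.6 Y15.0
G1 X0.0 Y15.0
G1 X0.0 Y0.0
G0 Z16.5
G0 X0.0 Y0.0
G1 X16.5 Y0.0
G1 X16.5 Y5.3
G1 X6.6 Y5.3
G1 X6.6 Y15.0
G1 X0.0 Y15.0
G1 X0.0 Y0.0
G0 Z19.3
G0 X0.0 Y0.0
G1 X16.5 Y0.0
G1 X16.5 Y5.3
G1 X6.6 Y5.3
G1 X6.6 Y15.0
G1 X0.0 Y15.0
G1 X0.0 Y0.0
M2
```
solid part
  facet normal 0.0000 0.0000 -1.0000
    outer loop
      vertex 16.5 5.3 0.0
      vertex 16.5 0.0 0.0
      vertex 0.0 0.0 0.0
    endloop
  endfacet
  facet normal 0.0000 0.0000 -1.0000
    outer loop
      vertex 6.6 5.3 0.0
      vertex 16.5 5.3 0.0
      vertex 0.0 0.0 0.0
    endloop
  endfacet
  facet normal 0.0000 0.0000 -1.0000
    outer loop
      vertex 6.6 15.0 0.0
      vertex 6.6 5.3 0.0
      vertex 0.0 0.0 0.0
    endloop
  endfacet
  facet normal 0.0000 0.0000 -1.0000
    outer loop
      vertex 0.0 15.0 0.0
      vertex 6.6 15.0 0.0
      vertex 0.0 0.0 0.0
    endloop
  endfacet
  facet normal 0.0000 0.0000 1.0000
    outer loop
      vertex 0.0 0.0 19.3
      vertex 16.5 0.0 19.3
      vertex 16.5 5.3 19.3
    endloop
  endfacet
  facet normal 0.0000 0.0000 1.0000
    outer loop
      vertex 0.0 0.0 19.3
      vertex 16.5 5.3 19.3
      vertex 6.6 5.3 19.3
    endloop
  endfacet
  facet normal 0.0000 0.0000 1.0000
    outer loop
      vertex 0.0 0.0 19.3
      vertex 6.6 5.3 19.3
      vertex 6.6 15.0 19.3
    endloop
  endfacet
  facet normal 0.0000 0.0000 1.0000
    outer loop
      vertex 0.0 0.0 19.3
      vertex 6.6 15.0 19.3
      vertex 0.0 15.0 19.3
    endloop
  endfacet
  facet normal 0.0000 -1.0000 0.0000
    outer loop
      vertex 0.0 0.0 0.0
      vertex 16.5 0.0 0.0
      vertex 16.5 0.0 19.3
    endloop
  endfacet
  facet normal 0.0000 -1.0000 0.0000
    outer loop
      vertex 0.0 0.0 0.0
      vertex 16.5 0.0 19.3
      vertex 0.0 0.0 19.3
    endloop
  endfacet
  facet normal 1.0000 0.0000 0.0000
    outer loop
      vertex 16.5 0.0 0.0
      vertex 16.5 5.3 0.0
      vertex 16.5 5.3 19.3
    endloop
  endfacet
  facet normal 1.0000 0.0000 0.0000
    outer loop
      vertex 16.5 0.0 0.0
      vertex 16.5 5.3 19.3
      vertex 16.5 0.0 19.3
    endloop
  endfacet
  facet normal 0.0000 1.0000 0.0000
    outer loop
      vertex 16.5 5.3 0.0
      vertex 6.6 5.3 0.0
      vertex 6.6 5.3 19.3
    endloop
  endfacet
  facet normal 0.0000 1.0000 0.0000
    outer loop
      vertex 16.5 5.3 0.0
      vertex 6.6 5.3 19.3
      vertex 16.5 5.3 19.3
    endloop
  endfacet
  facet normal 1.0000 0.0000 0.0000
    outer loop
      vertex 6.6 5.3 0.0
      vertex 6.6 15.0 0.0
      vertex 6.6 15.0 19.3
    endloop
  endfacet
  facet normal 1.0000 0.0000 0.0000
    outer loop
      vertex 6.6 5.3 0.0
      vertex 6.6 15.0 19.3
      vertex 6.6 5.3 19.3
    endloop
  endfacet
  facet normal 0.0000 1.0000 0.0000
    outer loop
      vertex 6.6 15.0 0.0
      vertex 0.0 15.0 0.0
      vertex 0.0 15.0 19.3
    endloop
  endfacet
  facet normal 0.0000 1.0000 0.0000
    outer loop
      vertex 6.6 15.0 0.0
      vertex 0.0 15.0 19.3
      vertex 6.6 15.0 19.3
    endloop
  endfacet
  facet normal -1.0000 0.0000 0.0000
    outer loop
      vertex 0.0 15.0 0.0
      vertex 0.0 0.0 0.0
      vertex 0.0 0.0 19.3
    endloop
  endfacet
  facet normal -1.0000 0.0000 0.0000
    outer loop
      vertex 0.0 15.0 0.0
      vertex 0.0 0.0 19.3
      vertex 0.0 15.0 19.3
    endloop
  endfacet
endsolid part

The G0 Z moves step by Δz≈2.8 mm. Every layer's G1 loop is the same polygon, so the solid is a straight extrusion of it from z=0 to z≈19.3. Closing with flat bottom and top caps and triangulating gives 20 facets — an L-shaped prism: outer 16.5 × 15 mm, arm thicknesses ≈ 5.3 mm (horizontal) and 6.6 mm (vertical), extruded 19.3 mm in z.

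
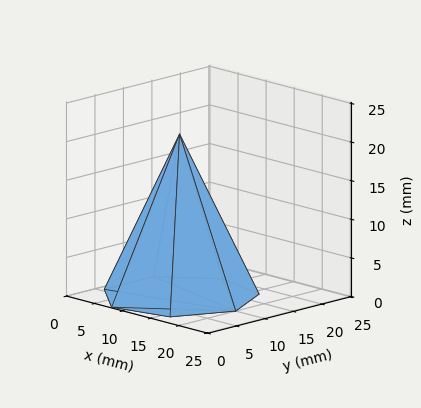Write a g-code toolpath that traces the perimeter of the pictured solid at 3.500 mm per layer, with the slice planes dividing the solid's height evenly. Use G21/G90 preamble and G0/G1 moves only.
Reading the render: the shape is a regular 7-sided pyramid, base circumscribed radius ≈ 10 mm, apex at z ≈ 21 mm (dimensions read to the nearest mm from the axis ticks). For the g-code, the solid's height is divided into equal slices at the stated Δz and each level perimeter traced with G1 moves after a G0 lift.

; perimeter-only toolpath
G21 ; units = mm
G90 ; absolute positioning
G28 ; home
; layer 1
G0 Z3.500
G0 X18.333 Y10.000
G1 X15.196 Y16.515
G1 X8.146 Y18.124
G1 X2.492 Y13.616
G1 X2.492 Y6.384
G1 X8.146 Y1.876
G1 X15.196 Y3.485
G1 X18.333 Y10.000
; layer 2
G0 Z7.000
G0 X16.667 Y10.000
G1 X14.157 Y15.212
G1 X8.517 Y16.499
G1 X3.993 Y12.893
G1 X3.993 Y7.107
G1 X8.517 Y3.501
G1 X14.157 Y4.788
G1 X16.667 Y10.000
; layer 3
G0 Z10.500
G0 X15.000 Y10.000
G1 X13.117 Y13.909
G1 X8.887 Y14.874
G1 X5.495 Y12.169
G1 X5.495 Y7.830
G1 X8.887 Y5.125
G1 X13.117 Y6.091
G1 X15.000 Y10.000
; layer 4
G0 Z14.000
G0 X13.333 Y10.000
G1 X12.078 Y12.606
G1 X9.258 Y13.250
G1 X6.997 Y11.446
G1 X6.997 Y8.554
G1 X9.258 Y6.750
G1 X12.078 Y7.394
G1 X13.333 Y10.000
; layer 5
G0 Z17.500
G0 X11.667 Y10.000
G1 X11.039 Y11.303
G1 X9.629 Y11.625
G1 X8.498 Y10.723
G1 X8.498 Y9.277
G1 X9.629 Y8.375
G1 X11.039 Y8.697
G1 X11.667 Y10.000
M2 ; end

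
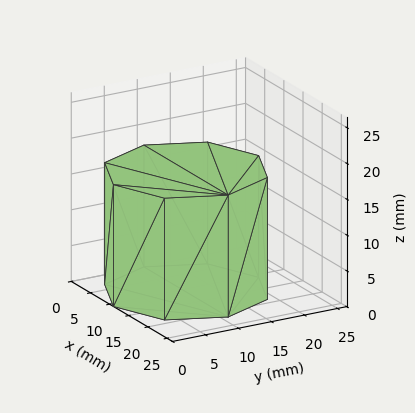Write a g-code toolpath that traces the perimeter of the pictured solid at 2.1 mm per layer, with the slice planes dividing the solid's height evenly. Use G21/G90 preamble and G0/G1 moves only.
Reading the render: the shape is a regular 8-sided prism (a cylinder approximated with 8 flat sides), circumscribed radius ≈ 11 mm, height ≈ 17 mm (dimensions read to the nearest mm from the axis ticks). For the g-code, the solid's height is divided into equal slices at the stated Δz and each level perimeter traced with G1 moves after a G0 lift.

; perimeter-only toolpath
G21 ; units = mm
G90 ; absolute positioning
G28 ; home
; layer 1
G0 Z2.1
G0 X22.0 Y11.0
G1 X18.8 Y18.8
G1 X11.0 Y22.0
G1 X3.2 Y18.8
G1 X0.0 Y11.0
G1 X3.2 Y3.2
G1 X11.0 Y0.0
G1 X18.8 Y3.2
G1 X22.0 Y11.0
; layer 2
G0 Z4.2
G0 X22.0 Y11.0
G1 X18.8 Y18.8
G1 X11.0 Y22.0
G1 X3.2 Y18.8
G1 X0.0 Y11.0
G1 X3.2 Y3.2
G1 X11.0 Y0.0
G1 X18.8 Y3.2
G1 X22.0 Y11.0
; layer 3
G0 Z6.4
G0 X22.0 Y11.0
G1 X18.8 Y18.8
G1 X11.0 Y22.0
G1 X3.2 Y18.8
G1 X0.0 Y11.0
G1 X3.2 Y3.2
G1 X11.0 Y0.0
G1 X18.8 Y3.2
G1 X22.0 Y11.0
; layer 4
G0 Z8.5
G0 X22.0 Y11.0
G1 X18.8 Y18.8
G1 X11.0 Y22.0
G1 X3.2 Y18.8
G1 X0.0 Y11.0
G1 X3.2 Y3.2
G1 X11.0 Y0.0
G1 X18.8 Y3.2
G1 X22.0 Y11.0
; layer 5
G0 Z10.6
G0 X22.0 Y11.0
G1 X18.8 Y18.8
G1 X11.0 Y22.0
G1 X3.2 Y18.8
G1 X0.0 Y11.0
G1 X3.2 Y3.2
G1 X11.0 Y0.0
G1 X18.8 Y3.2
G1 X22.0 Y11.0
; layer 6
G0 Z12.8
G0 X22.0 Y11.0
G1 X18.8 Y18.8
G1 X11.0 Y22.0
G1 X3.2 Y18.8
G1 X0.0 Y11.0
G1 X3.2 Y3.2
G1 X11.0 Y0.0
G1 X18.8 Y3.2
G1 X22.0 Y11.0
; layer 7
G0 Z14.9
G0 X22.0 Y11.0
G1 X18.8 Y18.8
G1 X11.0 Y22.0
G1 X3.2 Y18.8
G1 X0.0 Y11.0
G1 X3.2 Y3.2
G1 X11.0 Y0.0
G1 X18.8 Y3.2
G1 X22.0 Y11.0
; layer 8
G0 Z17.0
G0 X22.0 Y11.0
G1 X18.8 Y18.8
G1 X11.0 Y22.0
G1 X3.2 Y18.8
G1 X0.0 Y11.0
G1 X3.2 Y3.2
G1 X11.0 Y0.0
G1 X18.8 Y3.2
G1 X22.0 Y11.0
M2 ; end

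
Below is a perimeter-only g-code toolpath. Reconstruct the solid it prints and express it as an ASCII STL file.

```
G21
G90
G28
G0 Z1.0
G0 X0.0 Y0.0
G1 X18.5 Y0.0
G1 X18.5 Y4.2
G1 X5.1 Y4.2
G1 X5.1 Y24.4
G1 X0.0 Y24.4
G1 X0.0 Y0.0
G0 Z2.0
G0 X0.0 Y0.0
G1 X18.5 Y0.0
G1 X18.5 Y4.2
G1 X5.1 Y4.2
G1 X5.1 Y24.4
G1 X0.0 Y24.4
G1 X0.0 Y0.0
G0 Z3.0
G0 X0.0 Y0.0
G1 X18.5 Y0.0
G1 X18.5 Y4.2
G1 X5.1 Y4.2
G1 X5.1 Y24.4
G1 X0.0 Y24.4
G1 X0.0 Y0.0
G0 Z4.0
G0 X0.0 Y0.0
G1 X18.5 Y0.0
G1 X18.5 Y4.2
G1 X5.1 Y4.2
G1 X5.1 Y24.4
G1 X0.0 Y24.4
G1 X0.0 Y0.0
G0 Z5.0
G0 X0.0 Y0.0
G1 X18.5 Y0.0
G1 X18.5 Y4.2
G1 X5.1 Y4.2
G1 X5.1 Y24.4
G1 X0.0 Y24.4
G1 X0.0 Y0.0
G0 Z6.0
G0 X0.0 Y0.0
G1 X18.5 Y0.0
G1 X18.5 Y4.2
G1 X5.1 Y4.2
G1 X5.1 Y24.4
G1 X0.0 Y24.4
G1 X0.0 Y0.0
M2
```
solid part
  facet normal 0.0000 0.0000 -1.0000
    outer loop
      vertex 18.5 4.2 0.0
      vertex 18.5 0.0 0.0
      vertex 0.0 0.0 0.0
    endloop
  endfacet
  facet normal 0.0000 0.0000 -1.0000
    outer loop
      vertex 5.1 4.2 0.0
      vertex 18.5 4.2 0.0
      vertex 0.0 0.0 0.0
    endloop
  endfacet
  facet normal 0.0000 0.0000 -1.0000
    outer loop
      vertex 5.1 24.4 0.0
      vertex 5.1 4.2 0.0
      vertex 0.0 0.0 0.0
    endloop
  endfacet
  facet normal 0.0000 0.0000 -1.0000
    outer loop
      vertex 0.0 24.4 0.0
      vertex 5.1 24.4 0.0
      vertex 0.0 0.0 0.0
    endloop
  endfacet
  facet normal 0.0000 0.0000 1.0000
    outer loop
      vertex 0.0 0.0 6.0
      vertex 18.5 0.0 6.0
      vertex 18.5 4.2 6.0
    endloop
  endfacet
  facet normal 0.0000 0.0000 1.0000
    outer loop
      vertex 0.0 0.0 6.0
      vertex 18.5 4.2 6.0
      vertex 5.1 4.2 6.0
    endloop
  endfacet
  facet normal 0.0000 0.0000 1.0000
    outer loop
      vertex 0.0 0.0 6.0
      vertex 5.1 4.2 6.0
      vertex 5.1 24.4 6.0
    endloop
  endfacet
  facet normal 0.0000 0.0000 1.0000
    outer loop
      vertex 0.0 0.0 6.0
      vertex 5.1 24.4 6.0
      vertex 0.0 24.4 6.0
    endloop
  endfacet
  facet normal 0.0000 -1.0000 0.0000
    outer loop
      vertex 0.0 0.0 0.0
      vertex 18.5 0.0 0.0
      vertex 18.5 0.0 6.0
    endloop
  endfacet
  facet normal 0.0000 -1.0000 0.0000
    outer loop
      vertex 0.0 0.0 0.0
      vertex 18.5 0.0 6.0
      vertex 0.0 0.0 6.0
    endloop
  endfacet
  facet normal 1.0000 0.0000 0.0000
    outer loop
      vertex 18.5 0.0 0.0
      vertex 18.5 4.2 0.0
      vertex 18.5 4.2 6.0
    endloop
  endfacet
  facet normal 1.0000 0.0000 0.0000
    outer loop
      vertex 18.5 0.0 0.0
      vertex 18.5 4.2 6.0
      vertex 18.5 0.0 6.0
    endloop
  endfacet
  facet normal 0.0000 1.0000 0.0000
    outer loop
      vertex 18.5 4.2 0.0
      vertex 5.1 4.2 0.0
      vertex 5.1 4.2 6.0
    endloop
  endfacet
  facet normal 0.0000 1.0000 0.0000
    outer loop
      vertex 18.5 4.2 0.0
      vertex 5.1 4.2 6.0
      vertex 18.5 4.2 6.0
    endloop
  endfacet
  facet normal 1.0000 0.0000 0.0000
    outer loop
      vertex 5.1 4.2 0.0
      vertex 5.1 24.4 0.0
      vertex 5.1 24.4 6.0
    endloop
  endfacet
  facet normal 1.0000 0.0000 0.0000
    outer loop
      vertex 5.1 4.2 0.0
      vertex 5.1 24.4 6.0
      vertex 5.1 4.2 6.0
    endloop
  endfacet
  facet normal 0.0000 1.0000 0.0000
    outer loop
      vertex 5.1 24.4 0.0
      vertex 0.0 24.4 0.0
      vertex 0.0 24.4 6.0
    endloop
  endfacet
  facet normal 0.0000 1.0000 0.0000
    outer loop
      vertex 5.1 24.4 0.0
      vertex 0.0 24.4 6.0
      vertex 5.1 24.4 6.0
    endloop
  endfacet
  facet normal -1.0000 0.0000 0.0000
    outer loop
      vertex 0.0 24.4 0.0
      vertex 0.0 0.0 0.0
      vertex 0.0 0.0 6.0
    endloop
  endfacet
  facet normal -1.0000 0.0000 0.0000
    outer loop
      vertex 0.0 24.4 0.0
      vertex 0.0 0.0 6.0
      vertex 0.0 24.4 6.0
    endloop
  endfacet
endsolid part

The G0 Z moves step by Δz≈1.0 mm. Every layer's G1 loop is the same polygon, so the solid is a straight extrusion of it from z=0 to z≈6. Closing with flat bottom and top caps and triangulating gives 20 facets — an L-shaped prism: outer 18.5 × 24.4 mm, arm thicknesses ≈ 4.2 mm (horizontal) and 5.1 mm (vertical), extruded 6 mm in z.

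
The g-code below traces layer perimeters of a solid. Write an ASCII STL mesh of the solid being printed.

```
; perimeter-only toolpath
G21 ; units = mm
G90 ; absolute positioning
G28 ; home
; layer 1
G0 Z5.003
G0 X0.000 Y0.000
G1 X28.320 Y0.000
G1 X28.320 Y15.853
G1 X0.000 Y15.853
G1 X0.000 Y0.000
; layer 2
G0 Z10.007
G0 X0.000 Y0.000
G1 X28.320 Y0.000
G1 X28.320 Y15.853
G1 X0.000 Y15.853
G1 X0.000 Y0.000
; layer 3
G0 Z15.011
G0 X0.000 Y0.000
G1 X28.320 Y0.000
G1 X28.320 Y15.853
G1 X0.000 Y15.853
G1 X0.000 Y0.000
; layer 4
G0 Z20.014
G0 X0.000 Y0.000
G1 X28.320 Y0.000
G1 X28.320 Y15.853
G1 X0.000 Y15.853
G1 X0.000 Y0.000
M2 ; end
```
solid part
  facet normal 0.0000 0.0000 -1.0000
    outer loop
      vertex 28.320 15.853 0.000
      vertex 28.320 0.000 0.000
      vertex 0.000 0.000 0.000
    endloop
  endfacet
  facet normal 0.0000 0.0000 -1.0000
    outer loop
      vertex 0.000 15.853 0.000
      vertex 28.320 15.853 0.000
      vertex 0.000 0.000 0.000
    endloop
  endfacet
  facet normal 0.0000 0.0000 1.0000
    outer loop
      vertex 0.000 0.000 20.014
      vertex 28.320 0.000 20.014
      vertex 28.320 15.853 20.014
    endloop
  endfacet
  facet normal 0.0000 0.0000 1.0000
    outer loop
      vertex 0.000 0.000 20.014
      vertex 28.320 15.853 20.014
      vertex 0.000 15.853 20.014
    endloop
  endfacet
  facet normal 0.0000 -1.0000 0.0000
    outer loop
      vertex 0.000 0.000 0.000
      vertex 28.320 0.000 0.000
      vertex 28.320 0.000 20.014
    endloop
  endfacet
  facet normal 0.0000 -1.0000 0.0000
    outer loop
      vertex 0.000 0.000 0.000
      vertex 28.320 0.000 20.014
      vertex 0.000 0.000 20.014
    endloop
  endfacet
  facet normal 0.0000 1.0000 0.0000
    outer loop
      vertex 28.320 15.853 20.014
      vertex 28.320 15.853 0.000
      vertex 0.000 15.853 0.000
    endloop
  endfacet
  facet normal 0.0000 1.0000 0.0000
    outer loop
      vertex 0.000 15.853 20.014
      vertex 28.320 15.853 20.014
      vertex 0.000 15.853 0.000
    endloop
  endfacet
  facet normal -1.0000 0.0000 0.0000
    outer loop
      vertex 0.000 15.853 20.014
      vertex 0.000 15.853 0.000
      vertex 0.000 0.000 0.000
    endloop
  endfacet
  facet normal -1.0000 0.0000 0.0000
    outer loop
      vertex 0.000 0.000 20.014
      vertex 0.000 15.853 20.014
      vertex 0.000 0.000 0.000
    endloop
  endfacet
  facet normal 1.0000 0.0000 0.0000
    outer loop
      vertex 28.320 0.000 0.000
      vertex 28.320 15.853 0.000
      vertex 28.320 15.853 20.014
    endloop
  endfacet
  facet normal 1.0000 0.0000 0.0000
    outer loop
      vertex 28.320 0.000 0.000
      vertex 28.320 15.853 20.014
      vertex 28.320 0.000 20.014
    endloop
  endfacet
endsolid part

The G0 Z moves step by Δz≈5.003 mm. Every layer's G1 loop is the same polygon, so the solid is a straight extrusion of it from z=0 to z≈20. Closing with flat bottom and top caps and triangulating gives 12 facets — a rectangular box, roughly 28.3 × 15.9 mm footprint and 20 mm tall.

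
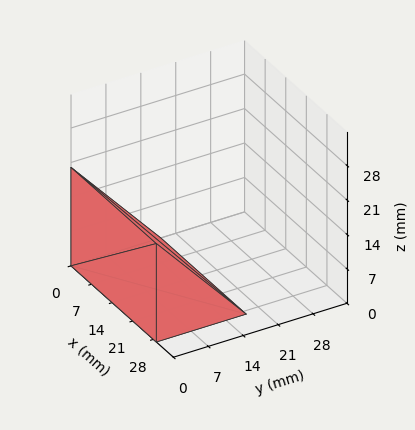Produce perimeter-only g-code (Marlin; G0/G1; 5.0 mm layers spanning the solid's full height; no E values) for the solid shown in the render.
Reading the render: the shape is a wedge (ramp): 29 × 18 mm base, rising to 20 mm along the y=0 edge and sloping linearly to z=0 at y=18 (dimensions read to the nearest mm from the axis ticks). For the g-code, the solid's height is divided into equal slices at the stated Δz and each level perimeter traced with G1 moves after a G0 lift.

; perimeter-only toolpath
G21 ; units = mm
G90 ; absolute positioning
G28 ; home
; layer 1
G0 Z5.0
G0 X0.0 Y0.0
G1 X29.0 Y0.0
G1 X29.0 Y13.5
G1 X0.0 Y13.5
G1 X0.0 Y0.0
; layer 2
G0 Z10.0
G0 X0.0 Y0.0
G1 X29.0 Y0.0
G1 X29.0 Y9.0
G1 X0.0 Y9.0
G1 X0.0 Y0.0
; layer 3
G0 Z15.0
G0 X0.0 Y0.0
G1 X29.0 Y0.0
G1 X29.0 Y4.5
G1 X0.0 Y4.5
G1 X0.0 Y0.0
M2 ; end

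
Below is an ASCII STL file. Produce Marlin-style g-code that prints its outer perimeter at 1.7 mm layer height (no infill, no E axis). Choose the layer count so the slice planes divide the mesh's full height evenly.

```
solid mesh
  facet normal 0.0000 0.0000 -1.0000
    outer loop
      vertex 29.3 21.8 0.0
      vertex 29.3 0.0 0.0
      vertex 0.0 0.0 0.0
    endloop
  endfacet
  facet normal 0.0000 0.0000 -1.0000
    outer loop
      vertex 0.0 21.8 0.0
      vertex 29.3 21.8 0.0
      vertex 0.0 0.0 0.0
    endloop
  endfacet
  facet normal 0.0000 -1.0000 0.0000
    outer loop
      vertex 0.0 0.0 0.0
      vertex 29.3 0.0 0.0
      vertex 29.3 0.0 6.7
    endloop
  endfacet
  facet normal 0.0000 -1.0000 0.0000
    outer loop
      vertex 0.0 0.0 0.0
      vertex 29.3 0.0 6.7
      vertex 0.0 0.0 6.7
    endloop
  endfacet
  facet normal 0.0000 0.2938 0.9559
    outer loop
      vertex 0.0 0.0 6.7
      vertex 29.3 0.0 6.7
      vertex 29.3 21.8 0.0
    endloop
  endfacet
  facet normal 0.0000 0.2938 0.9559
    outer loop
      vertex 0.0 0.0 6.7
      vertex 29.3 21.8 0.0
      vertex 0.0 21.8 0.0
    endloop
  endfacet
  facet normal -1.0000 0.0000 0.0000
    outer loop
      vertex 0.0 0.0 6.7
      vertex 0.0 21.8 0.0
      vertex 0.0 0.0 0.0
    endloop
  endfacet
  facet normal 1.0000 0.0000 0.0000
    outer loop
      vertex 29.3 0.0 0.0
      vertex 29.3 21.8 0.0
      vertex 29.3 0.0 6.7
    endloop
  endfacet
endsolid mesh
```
; perimeter-only toolpath
G21 ; units = mm
G90 ; absolute positioning
G28 ; home
; layer 1
G0 Z1.7
G0 X0.0 Y0.0
G1 X29.3 Y0.0
G1 X29.3 Y16.4
G1 X0.0 Y16.4
G1 X0.0 Y0.0
; layer 2
G0 Z3.4
G0 X0.0 Y0.0
G1 X29.3 Y0.0
G1 X29.3 Y10.9
G1 X0.0 Y10.9
G1 X0.0 Y0.0
; layer 3
G0 Z5.0
G0 X0.0 Y0.0
G1 X29.3 Y0.0
G1 X29.3 Y5.5
G1 X0.0 Y5.5
G1 X0.0 Y0.0
M2 ; end

The solid is a wedge (ramp): 29.3 × 21.8 mm base, rising to 6.7 mm along the y=0 edge and sloping linearly to z=0 at y=21.8. Slicing at Δz = 1.7 mm — 4 equal slices spanning the solid's height, so layer i sits at z = i·h/4 — gives 3 non-empty perimeters. Each is a 4-segment closed polygon; G0 lifts to the layer z and rapids to the start vertex, then G1 traces the edges. The cross-section shrinks linearly with z (the slice at the apex is degenerate and omitted).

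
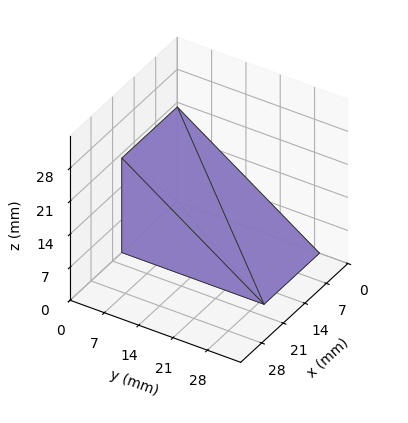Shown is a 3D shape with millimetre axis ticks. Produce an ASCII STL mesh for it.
Reading the render: the shape is a wedge (ramp): 18 × 29 mm base, rising to 20 mm along the y=0 edge and sloping linearly to z=0 at y=29 (dimensions read to the nearest mm from the axis ticks). For the STL, each face is triangulated and given an outward normal.

solid part
  facet normal 0.0000 0.0000 -1.0000
    outer loop
      vertex 18.000 29.000 0.000
      vertex 18.000 0.000 0.000
      vertex 0.000 0.000 0.000
    endloop
  endfacet
  facet normal 0.0000 0.0000 -1.0000
    outer loop
      vertex 0.000 29.000 0.000
      vertex 18.000 29.000 0.000
      vertex 0.000 0.000 0.000
    endloop
  endfacet
  facet normal 0.0000 -1.0000 0.0000
    outer loop
      vertex 0.000 0.000 0.000
      vertex 18.000 0.000 0.000
      vertex 18.000 0.000 20.000
    endloop
  endfacet
  facet normal 0.0000 -1.0000 0.0000
    outer loop
      vertex 0.000 0.000 0.000
      vertex 18.000 0.000 20.000
      vertex 0.000 0.000 20.000
    endloop
  endfacet
  facet normal 0.0000 0.5677 0.8232
    outer loop
      vertex 0.000 0.000 20.000
      vertex 18.000 0.000 20.000
      vertex 18.000 29.000 0.000
    endloop
  endfacet
  facet normal 0.0000 0.5677 0.8232
    outer loop
      vertex 0.000 0.000 20.000
      vertex 18.000 29.000 0.000
      vertex 0.000 29.000 0.000
    endloop
  endfacet
  facet normal -1.0000 0.0000 0.0000
    outer loop
      vertex 0.000 0.000 20.000
      vertex 0.000 29.000 0.000
      vertex 0.000 0.000 0.000
    endloop
  endfacet
  facet normal 1.0000 0.0000 0.0000
    outer loop
      vertex 18.000 0.000 0.000
      vertex 18.000 29.000 0.000
      vertex 18.000 0.000 20.000
    endloop
  endfacet
endsolid part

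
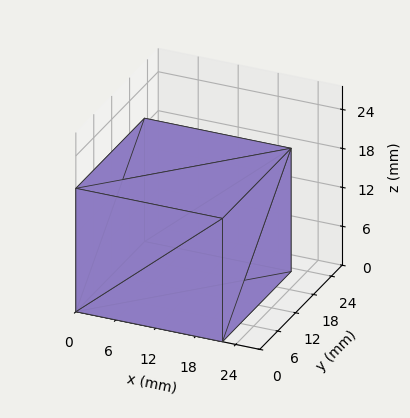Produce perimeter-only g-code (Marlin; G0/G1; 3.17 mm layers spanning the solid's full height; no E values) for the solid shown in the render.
Reading the render: the shape is a rectangular box, roughly 22 × 23 mm footprint and 19 mm tall (dimensions read to the nearest mm from the axis ticks). For the g-code, the solid's height is divided into equal slices at the stated Δz and each level perimeter traced with G1 moves after a G0 lift.

; perimeter-only toolpath
G21 ; units = mm
G90 ; absolute positioning
G28 ; home
; layer 1
G0 Z3.17
G0 X0.00 Y0.00
G1 X22.00 Y0.00
G1 X22.00 Y23.00
G1 X0.00 Y23.00
G1 X0.00 Y0.00
; layer 2
G0 Z6.33
G0 X0.00 Y0.00
G1 X22.00 Y0.00
G1 X22.00 Y23.00
G1 X0.00 Y23.00
G1 X0.00 Y0.00
; layer 3
G0 Z9.50
G0 X0.00 Y0.00
G1 X22.00 Y0.00
G1 X22.00 Y23.00
G1 X0.00 Y23.00
G1 X0.00 Y0.00
; layer 4
G0 Z12.67
G0 X0.00 Y0.00
G1 X22.00 Y0.00
G1 X22.00 Y23.00
G1 X0.00 Y23.00
G1 X0.00 Y0.00
; layer 5
G0 Z15.83
G0 X0.00 Y0.00
G1 X22.00 Y0.00
G1 X22.00 Y23.00
G1 X0.00 Y23.00
G1 X0.00 Y0.00
; layer 6
G0 Z19.00
G0 X0.00 Y0.00
G1 X22.00 Y0.00
G1 X22.00 Y23.00
G1 X0.00 Y23.00
G1 X0.00 Y0.00
M2 ; end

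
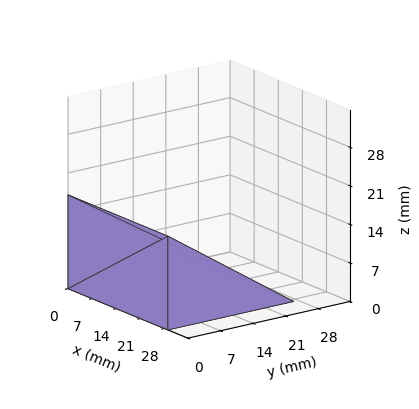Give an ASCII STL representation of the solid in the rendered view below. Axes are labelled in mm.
Reading the render: the shape is a wedge (ramp): 29 × 27 mm base, rising to 17 mm along the y=0 edge and sloping linearly to z=0 at y=27 (dimensions read to the nearest mm from the axis ticks). For the STL, each face is triangulated and given an outward normal.

solid part
  facet normal 0.0000 0.0000 -1.0000
    outer loop
      vertex 29.000 27.000 0.000
      vertex 29.000 0.000 0.000
      vertex 0.000 0.000 0.000
    endloop
  endfacet
  facet normal 0.0000 0.0000 -1.0000
    outer loop
      vertex 0.000 27.000 0.000
      vertex 29.000 27.000 0.000
      vertex 0.000 0.000 0.000
    endloop
  endfacet
  facet normal 0.0000 -1.0000 0.0000
    outer loop
      vertex 0.000 0.000 0.000
      vertex 29.000 0.000 0.000
      vertex 29.000 0.000 17.000
    endloop
  endfacet
  facet normal 0.0000 -1.0000 0.0000
    outer loop
      vertex 0.000 0.000 0.000
      vertex 29.000 0.000 17.000
      vertex 0.000 0.000 17.000
    endloop
  endfacet
  facet normal 0.0000 0.5328 0.8462
    outer loop
      vertex 0.000 0.000 17.000
      vertex 29.000 0.000 17.000
      vertex 29.000 27.000 0.000
    endloop
  endfacet
  facet normal 0.0000 0.5328 0.8462
    outer loop
      vertex 0.000 0.000 17.000
      vertex 29.000 27.000 0.000
      vertex 0.000 27.000 0.000
    endloop
  endfacet
  facet normal -1.0000 0.0000 0.0000
    outer loop
      vertex 0.000 0.000 17.000
      vertex 0.000 27.000 0.000
      vertex 0.000 0.000 0.000
    endloop
  endfacet
  facet normal 1.0000 0.0000 0.0000
    outer loop
      vertex 29.000 0.000 0.000
      vertex 29.000 27.000 0.000
      vertex 29.000 0.000 17.000
    endloop
  endfacet
endsolid part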